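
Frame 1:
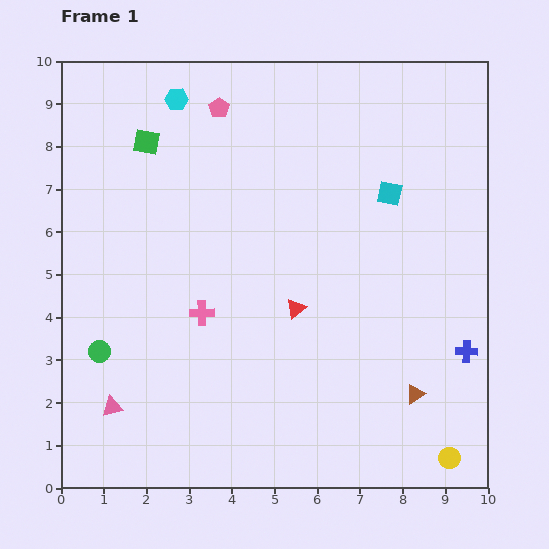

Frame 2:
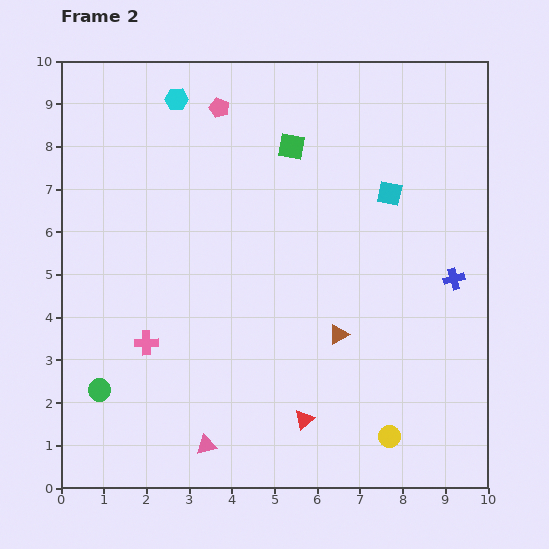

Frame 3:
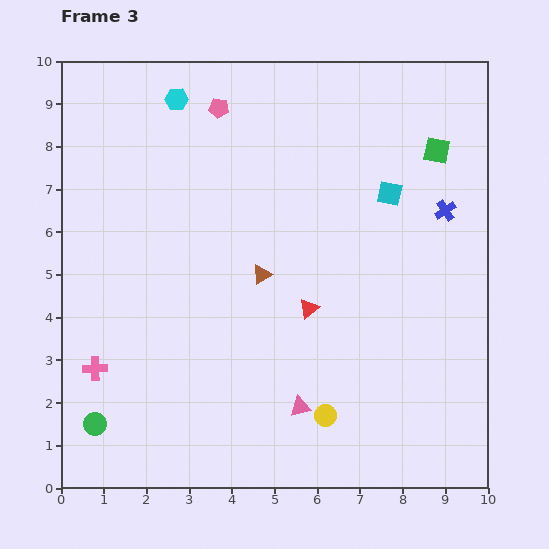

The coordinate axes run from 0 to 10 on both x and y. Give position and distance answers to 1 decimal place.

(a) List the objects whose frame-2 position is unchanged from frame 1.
the pink pentagon, the cyan hexagon, the cyan square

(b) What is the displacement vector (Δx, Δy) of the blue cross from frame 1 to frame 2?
(-0.3, 1.7)

The blue cross was at (9.5, 3.2) in frame 1 and (9.2, 4.9) in frame 2.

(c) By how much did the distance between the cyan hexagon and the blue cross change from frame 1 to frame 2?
-1.3

Distance in frame 1: 9.0. Distance in frame 2: 7.7.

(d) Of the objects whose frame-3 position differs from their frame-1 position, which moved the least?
the red triangle

(moved 0.3)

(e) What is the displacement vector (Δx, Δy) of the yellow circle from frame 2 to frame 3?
(-1.5, 0.5)

The yellow circle was at (7.7, 1.2) in frame 2 and (6.2, 1.7) in frame 3.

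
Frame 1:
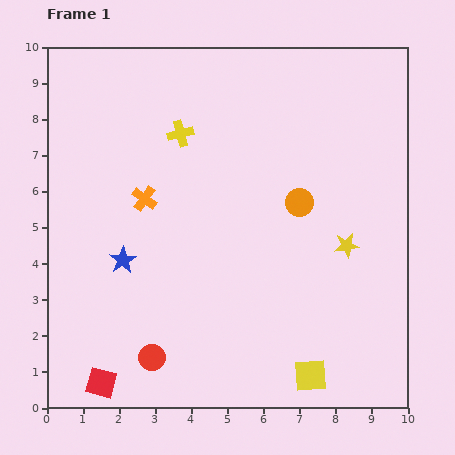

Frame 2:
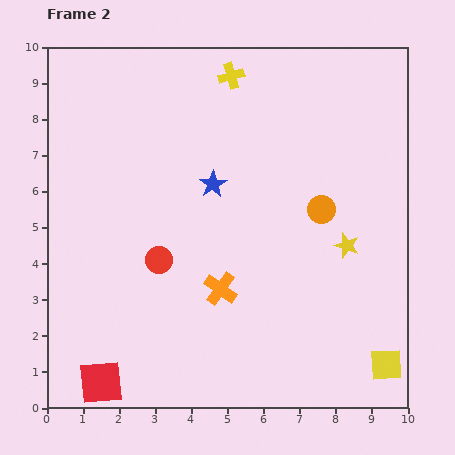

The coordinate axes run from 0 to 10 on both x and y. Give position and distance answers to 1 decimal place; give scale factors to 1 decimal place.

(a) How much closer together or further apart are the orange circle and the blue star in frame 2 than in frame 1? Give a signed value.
-2.1

Distance in frame 1: 5.2. Distance in frame 2: 3.1.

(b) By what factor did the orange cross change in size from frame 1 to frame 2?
1.3×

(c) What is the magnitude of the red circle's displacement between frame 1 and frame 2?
2.7

The red circle moved from (2.9, 1.4) to (3.1, 4.1), a distance of √(0.2² + 2.7²) ≈ 2.7.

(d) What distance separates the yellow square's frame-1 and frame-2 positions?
2.1

The yellow square moved from (7.3, 0.9) to (9.4, 1.2), a distance of √(2.1² + 0.3²) ≈ 2.1.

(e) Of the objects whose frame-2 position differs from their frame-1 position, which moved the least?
the orange circle

(moved 0.6)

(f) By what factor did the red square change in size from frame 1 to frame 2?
1.5×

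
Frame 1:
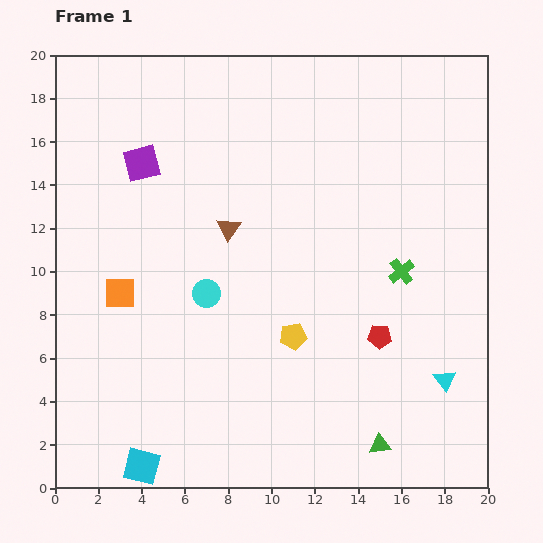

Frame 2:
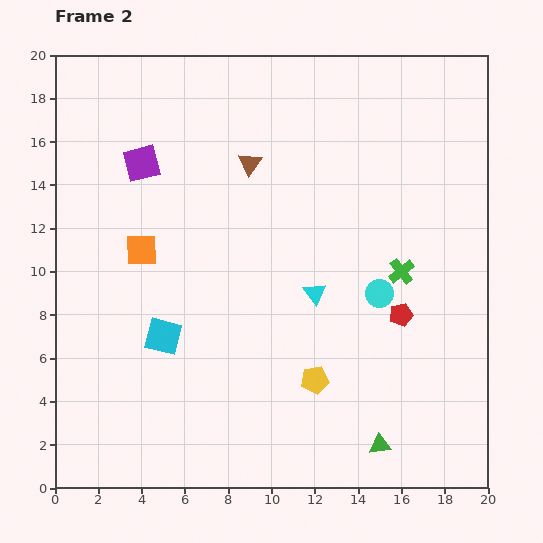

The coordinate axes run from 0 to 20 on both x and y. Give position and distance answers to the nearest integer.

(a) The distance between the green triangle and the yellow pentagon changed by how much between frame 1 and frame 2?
-2

Distance in frame 1: 6. Distance in frame 2: 4.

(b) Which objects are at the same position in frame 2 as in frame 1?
the purple square, the green cross, the green triangle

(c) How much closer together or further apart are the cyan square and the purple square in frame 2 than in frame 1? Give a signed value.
-6

Distance in frame 1: 14. Distance in frame 2: 8.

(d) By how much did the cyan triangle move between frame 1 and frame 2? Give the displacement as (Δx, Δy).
(-6, 4)

The cyan triangle was at (18, 5) in frame 1 and (12, 9) in frame 2.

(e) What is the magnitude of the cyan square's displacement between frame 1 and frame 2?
6

The cyan square moved from (4, 1) to (5, 7), a distance of √(1² + 6²) ≈ 6.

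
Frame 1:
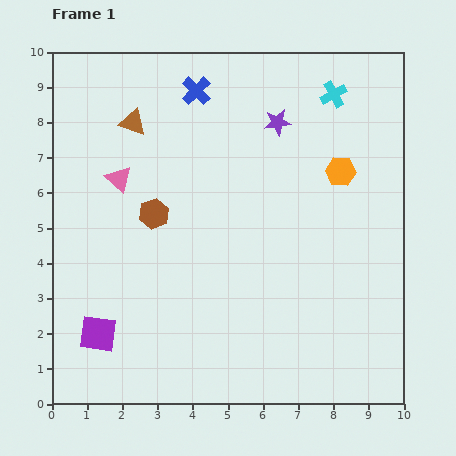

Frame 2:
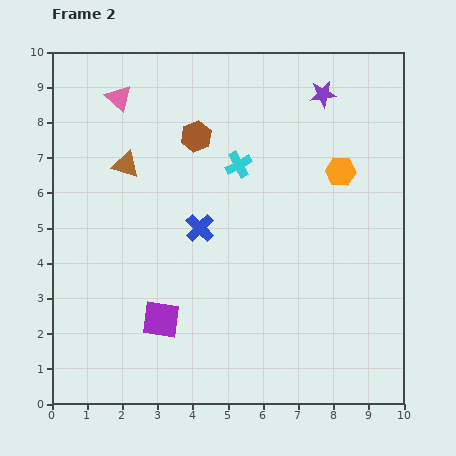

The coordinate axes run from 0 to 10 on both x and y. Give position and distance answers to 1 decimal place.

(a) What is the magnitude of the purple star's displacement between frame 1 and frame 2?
1.5

The purple star moved from (6.4, 8.0) to (7.7, 8.8), a distance of √(1.3² + 0.8²) ≈ 1.5.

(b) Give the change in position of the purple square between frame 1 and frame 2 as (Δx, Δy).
(1.8, 0.4)

The purple square was at (1.3, 2.0) in frame 1 and (3.1, 2.4) in frame 2.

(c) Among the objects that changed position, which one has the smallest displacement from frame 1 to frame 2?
the brown triangle

(moved 1.2)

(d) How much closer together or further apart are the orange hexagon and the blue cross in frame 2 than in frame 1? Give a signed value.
-0.4

Distance in frame 1: 4.7. Distance in frame 2: 4.3.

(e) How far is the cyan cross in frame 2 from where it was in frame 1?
3.4

The cyan cross moved from (8.0, 8.8) to (5.3, 6.8), a distance of √(2.7² + 2.0²) ≈ 3.4.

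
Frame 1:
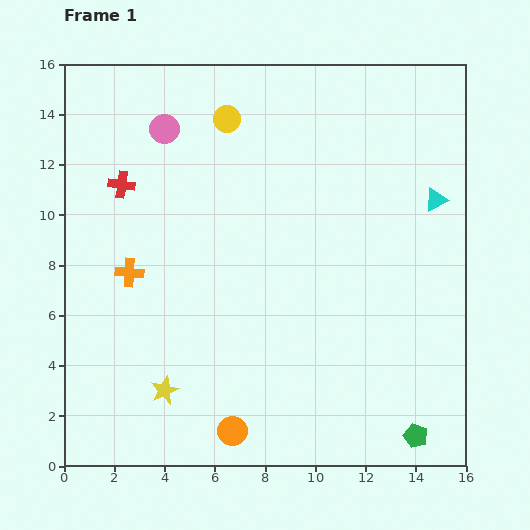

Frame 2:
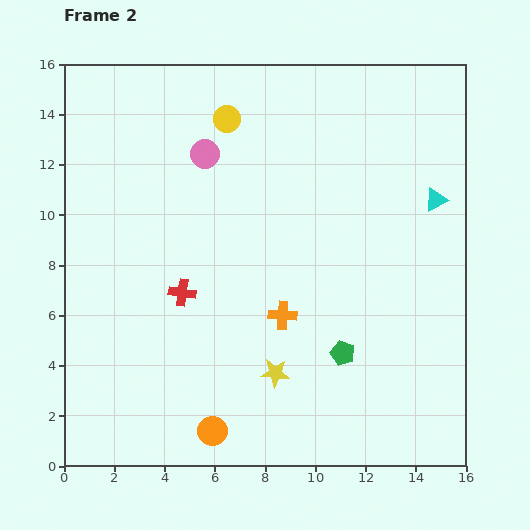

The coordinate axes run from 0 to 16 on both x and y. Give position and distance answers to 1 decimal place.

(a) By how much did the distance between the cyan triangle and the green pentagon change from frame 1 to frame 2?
-2.3

Distance in frame 1: 9.4. Distance in frame 2: 7.1.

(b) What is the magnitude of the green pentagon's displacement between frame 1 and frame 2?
4.4

The green pentagon moved from (14.0, 1.2) to (11.1, 4.5), a distance of √(2.9² + 3.3²) ≈ 4.4.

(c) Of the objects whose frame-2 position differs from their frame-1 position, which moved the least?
the orange circle

(moved 0.8)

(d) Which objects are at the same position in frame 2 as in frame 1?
the yellow circle, the cyan triangle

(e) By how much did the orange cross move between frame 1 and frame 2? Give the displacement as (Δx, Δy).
(6.1, -1.7)

The orange cross was at (2.6, 7.7) in frame 1 and (8.7, 6.0) in frame 2.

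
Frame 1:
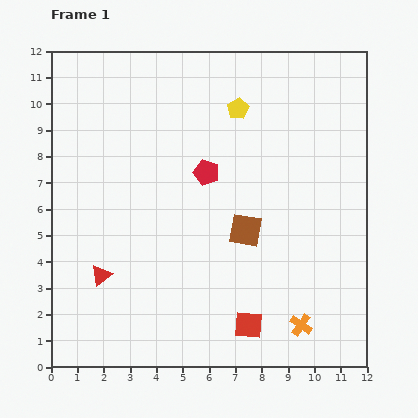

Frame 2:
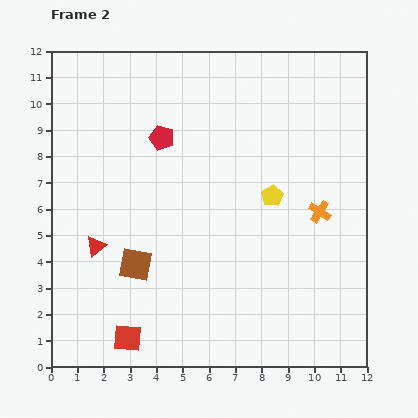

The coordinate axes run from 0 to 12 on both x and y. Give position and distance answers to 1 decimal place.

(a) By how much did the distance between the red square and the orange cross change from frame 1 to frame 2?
+6.7

Distance in frame 1: 2.0. Distance in frame 2: 8.7.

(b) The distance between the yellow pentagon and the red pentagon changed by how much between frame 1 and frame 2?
+2.0

Distance in frame 1: 2.7. Distance in frame 2: 4.7.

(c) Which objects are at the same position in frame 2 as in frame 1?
none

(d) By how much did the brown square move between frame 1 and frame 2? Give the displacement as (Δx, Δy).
(-4.2, -1.3)

The brown square was at (7.4, 5.2) in frame 1 and (3.2, 3.9) in frame 2.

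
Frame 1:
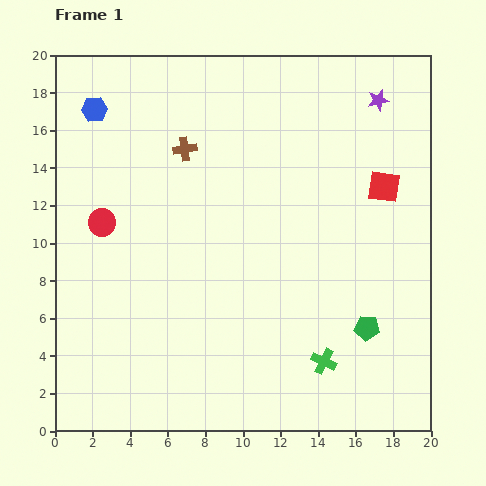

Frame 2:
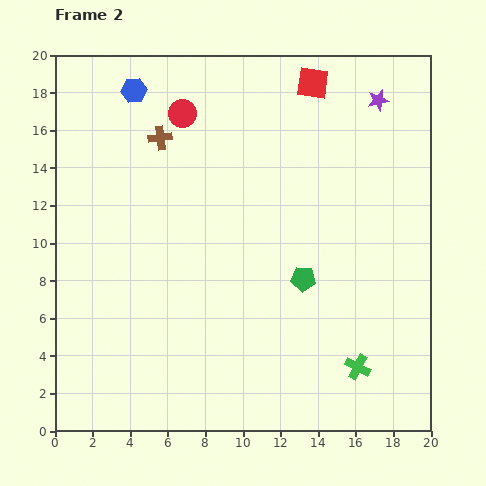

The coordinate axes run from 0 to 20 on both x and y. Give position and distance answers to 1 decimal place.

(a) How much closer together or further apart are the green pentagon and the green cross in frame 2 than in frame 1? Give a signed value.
+2.6

Distance in frame 1: 2.9. Distance in frame 2: 5.5.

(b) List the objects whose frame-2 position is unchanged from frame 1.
the purple star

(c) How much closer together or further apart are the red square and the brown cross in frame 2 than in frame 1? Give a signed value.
-2.2

Distance in frame 1: 10.8. Distance in frame 2: 8.6.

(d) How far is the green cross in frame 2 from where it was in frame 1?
1.8

The green cross moved from (14.3, 3.7) to (16.1, 3.4), a distance of √(1.8² + 0.3²) ≈ 1.8.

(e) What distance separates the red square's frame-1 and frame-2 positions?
6.7

The red square moved from (17.5, 13.0) to (13.7, 18.5), a distance of √(3.8² + 5.5²) ≈ 6.7.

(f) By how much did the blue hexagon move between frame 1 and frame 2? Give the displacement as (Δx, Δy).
(2.1, 1.0)

The blue hexagon was at (2.1, 17.1) in frame 1 and (4.2, 18.1) in frame 2.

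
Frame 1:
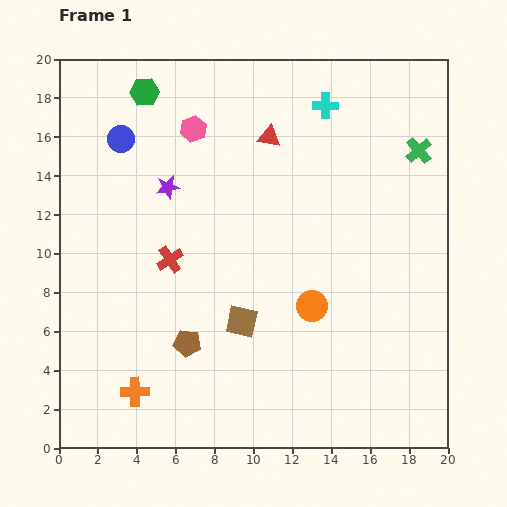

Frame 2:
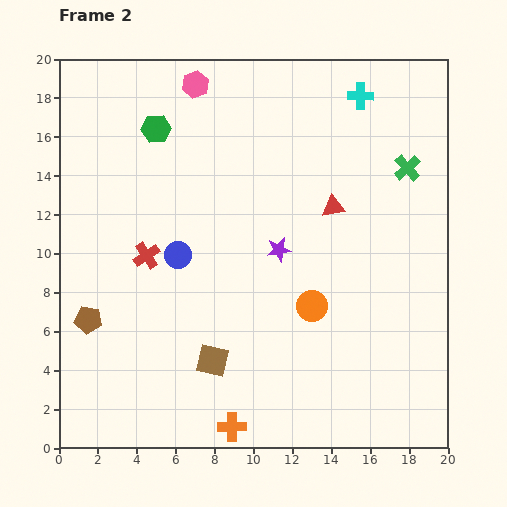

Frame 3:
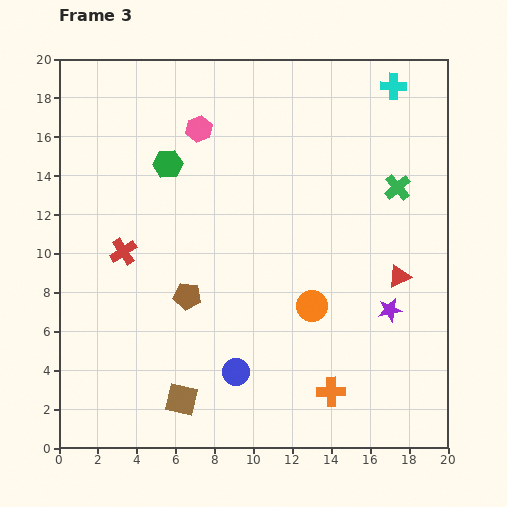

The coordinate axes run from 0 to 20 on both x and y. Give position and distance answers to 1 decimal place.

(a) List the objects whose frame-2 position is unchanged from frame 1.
the orange circle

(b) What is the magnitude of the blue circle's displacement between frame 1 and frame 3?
13.4

The blue circle moved from (3.2, 15.9) to (9.1, 3.9), a distance of √(5.9² + 12.0²) ≈ 13.4.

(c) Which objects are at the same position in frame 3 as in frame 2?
the orange circle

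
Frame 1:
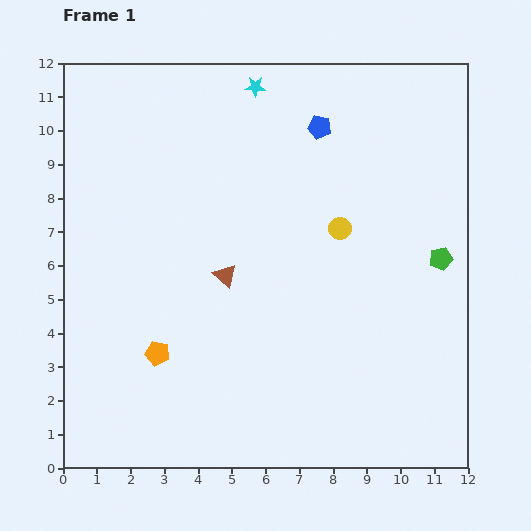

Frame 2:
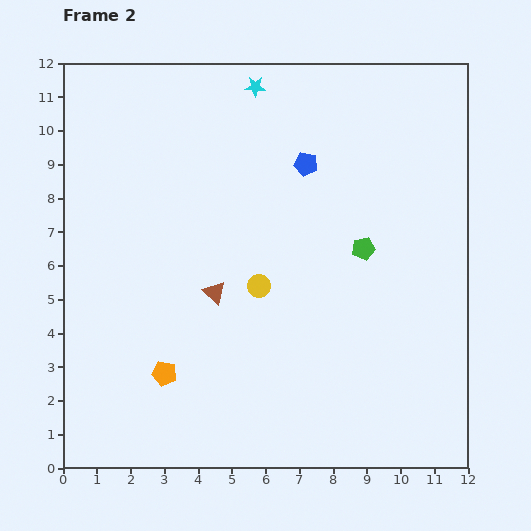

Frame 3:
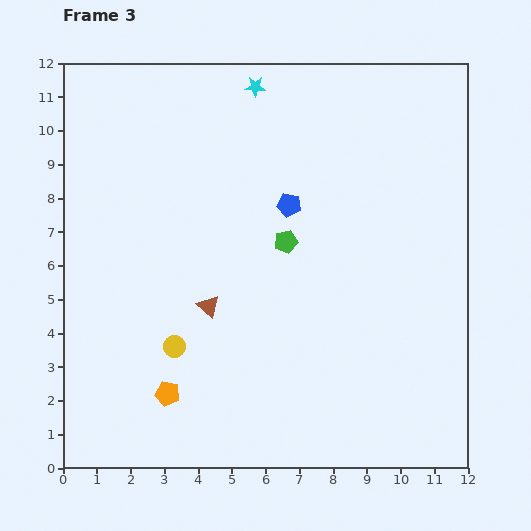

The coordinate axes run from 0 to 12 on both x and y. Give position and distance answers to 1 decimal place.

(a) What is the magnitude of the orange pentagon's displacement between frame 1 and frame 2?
0.6

The orange pentagon moved from (2.8, 3.4) to (3.0, 2.8), a distance of √(0.2² + 0.6²) ≈ 0.6.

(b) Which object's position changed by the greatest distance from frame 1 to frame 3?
the yellow circle

(moved 6.0; next 4.6)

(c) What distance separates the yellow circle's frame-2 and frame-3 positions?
3.1

The yellow circle moved from (5.8, 5.4) to (3.3, 3.6), a distance of √(2.5² + 1.8²) ≈ 3.1.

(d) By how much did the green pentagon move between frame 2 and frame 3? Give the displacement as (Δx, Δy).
(-2.3, 0.2)

The green pentagon was at (8.9, 6.5) in frame 2 and (6.6, 6.7) in frame 3.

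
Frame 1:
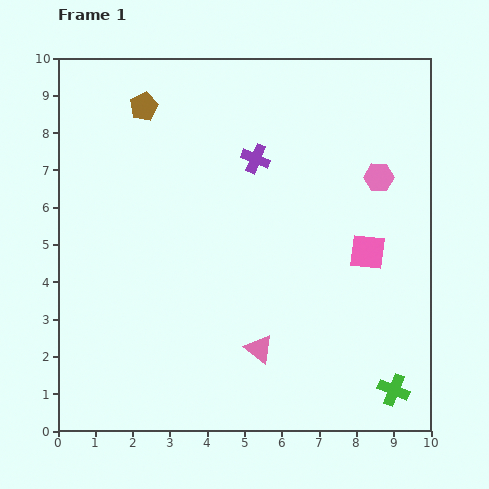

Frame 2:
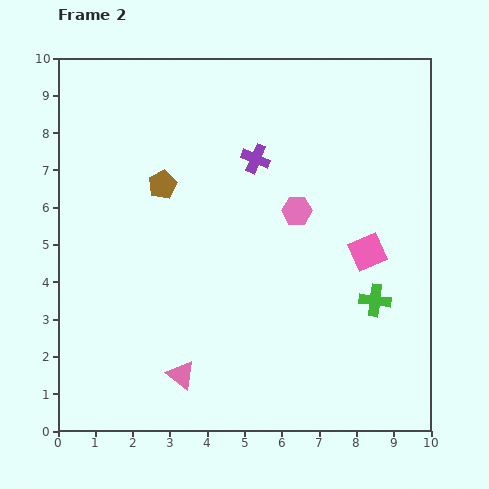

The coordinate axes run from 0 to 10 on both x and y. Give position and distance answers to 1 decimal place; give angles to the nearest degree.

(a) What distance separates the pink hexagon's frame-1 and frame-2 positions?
2.4

The pink hexagon moved from (8.6, 6.8) to (6.4, 5.9), a distance of √(2.2² + 0.9²) ≈ 2.4.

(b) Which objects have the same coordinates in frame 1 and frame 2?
the pink square, the purple cross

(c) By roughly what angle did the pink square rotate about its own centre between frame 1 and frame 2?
30° counter-clockwise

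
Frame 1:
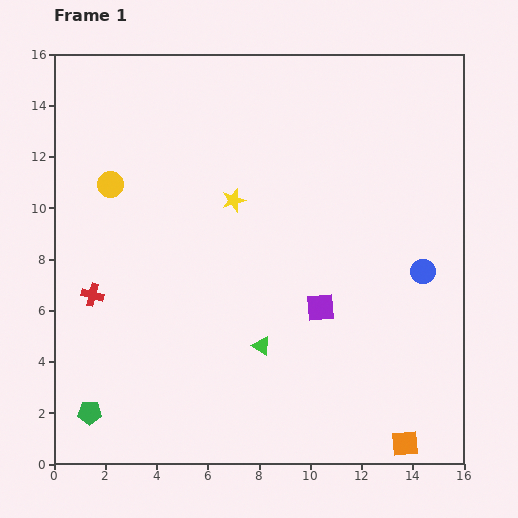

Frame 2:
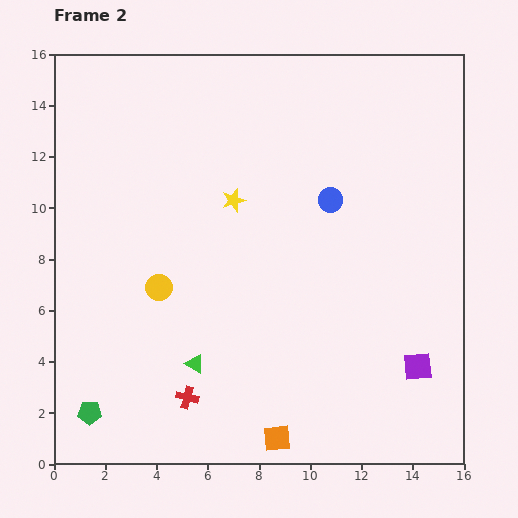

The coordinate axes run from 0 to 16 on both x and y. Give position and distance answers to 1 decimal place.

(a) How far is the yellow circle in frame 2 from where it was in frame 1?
4.4

The yellow circle moved from (2.2, 10.9) to (4.1, 6.9), a distance of √(1.9² + 4.0²) ≈ 4.4.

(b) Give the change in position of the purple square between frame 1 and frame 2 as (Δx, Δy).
(3.8, -2.3)

The purple square was at (10.4, 6.1) in frame 1 and (14.2, 3.8) in frame 2.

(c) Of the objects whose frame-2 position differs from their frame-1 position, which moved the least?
the green triangle

(moved 2.7)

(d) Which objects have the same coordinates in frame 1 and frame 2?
the yellow star, the green pentagon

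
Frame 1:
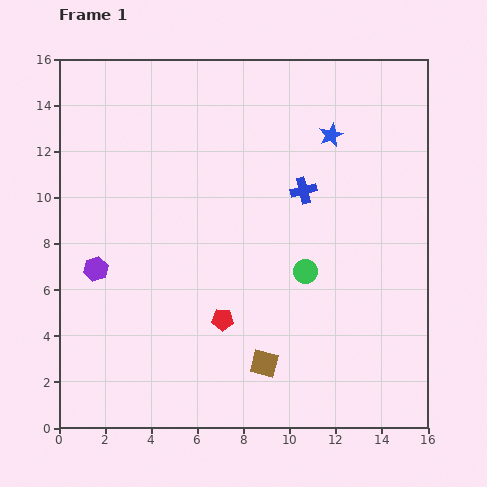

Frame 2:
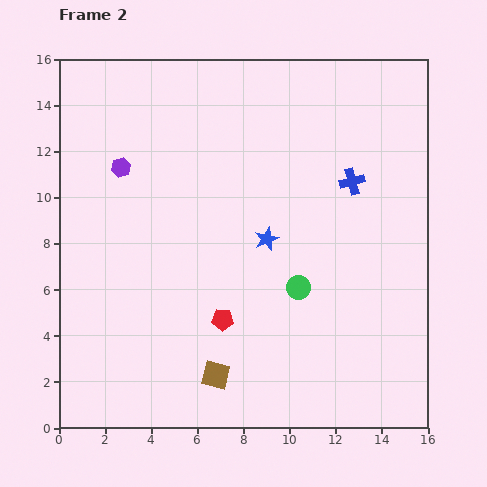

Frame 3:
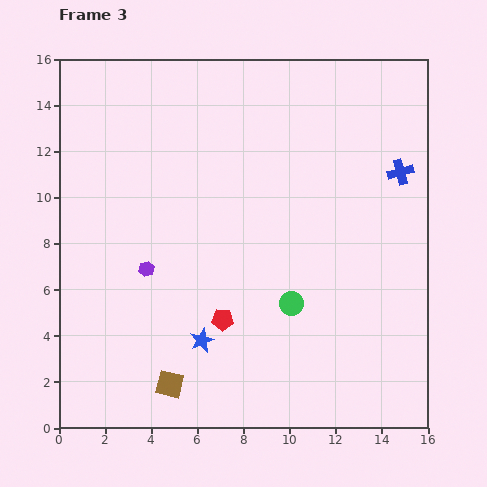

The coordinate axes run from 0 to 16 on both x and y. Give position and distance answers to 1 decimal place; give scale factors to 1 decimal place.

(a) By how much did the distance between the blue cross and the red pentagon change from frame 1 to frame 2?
+1.6

Distance in frame 1: 6.6. Distance in frame 2: 8.2.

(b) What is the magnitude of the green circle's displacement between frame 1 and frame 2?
0.8

The green circle moved from (10.7, 6.8) to (10.4, 6.1), a distance of √(0.3² + 0.7²) ≈ 0.8.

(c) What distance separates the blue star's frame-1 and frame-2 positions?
5.3

The blue star moved from (11.8, 12.7) to (9.0, 8.2), a distance of √(2.8² + 4.5²) ≈ 5.3.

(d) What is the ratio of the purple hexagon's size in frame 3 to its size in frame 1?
0.6×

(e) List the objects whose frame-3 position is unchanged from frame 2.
the red pentagon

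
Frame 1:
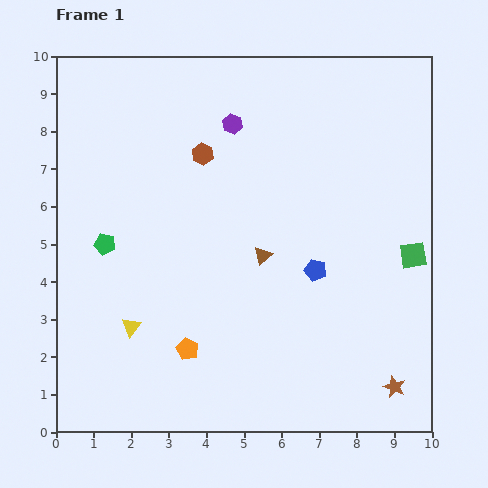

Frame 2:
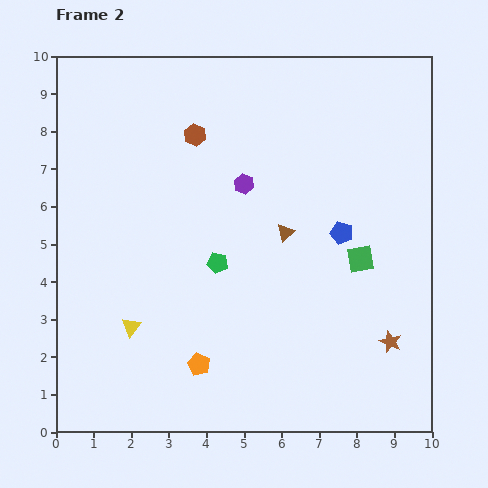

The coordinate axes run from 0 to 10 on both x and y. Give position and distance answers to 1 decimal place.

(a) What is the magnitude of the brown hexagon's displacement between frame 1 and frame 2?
0.5

The brown hexagon moved from (3.9, 7.4) to (3.7, 7.9), a distance of √(0.2² + 0.5²) ≈ 0.5.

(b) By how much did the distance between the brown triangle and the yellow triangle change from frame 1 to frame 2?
+0.8

Distance in frame 1: 4.0. Distance in frame 2: 4.8.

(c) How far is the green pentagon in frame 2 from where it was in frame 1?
3.0

The green pentagon moved from (1.3, 5.0) to (4.3, 4.5), a distance of √(3.0² + 0.5²) ≈ 3.0.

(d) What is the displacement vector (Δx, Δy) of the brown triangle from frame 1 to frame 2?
(0.6, 0.6)

The brown triangle was at (5.5, 4.7) in frame 1 and (6.1, 5.3) in frame 2.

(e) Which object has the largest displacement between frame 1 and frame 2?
the green pentagon

(moved 3.0; next 1.6)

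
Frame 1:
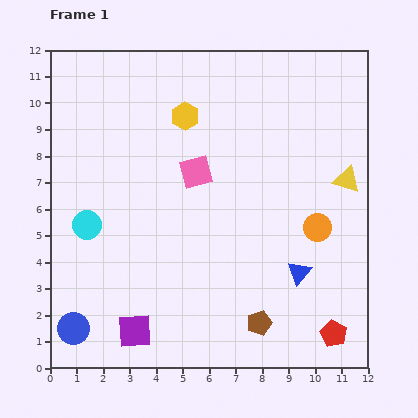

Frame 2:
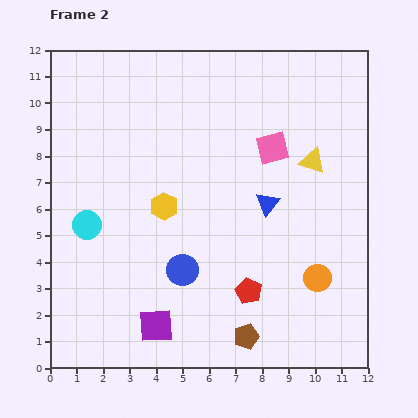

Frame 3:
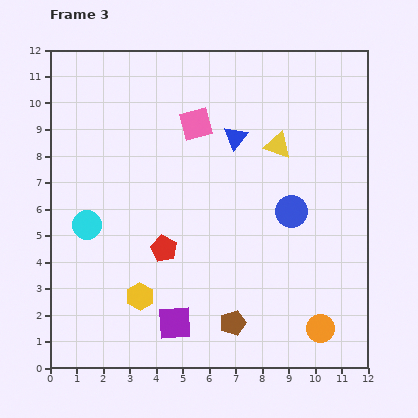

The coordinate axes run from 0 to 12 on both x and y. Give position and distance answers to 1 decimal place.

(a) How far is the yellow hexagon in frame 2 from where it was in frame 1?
3.5

The yellow hexagon moved from (5.1, 9.5) to (4.3, 6.1), a distance of √(0.8² + 3.4²) ≈ 3.5.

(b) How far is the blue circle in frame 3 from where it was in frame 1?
9.3

The blue circle moved from (0.9, 1.5) to (9.1, 5.9), a distance of √(8.2² + 4.4²) ≈ 9.3.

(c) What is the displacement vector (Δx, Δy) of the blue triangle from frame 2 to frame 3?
(-1.2, 2.5)

The blue triangle was at (8.2, 6.2) in frame 2 and (7.0, 8.7) in frame 3.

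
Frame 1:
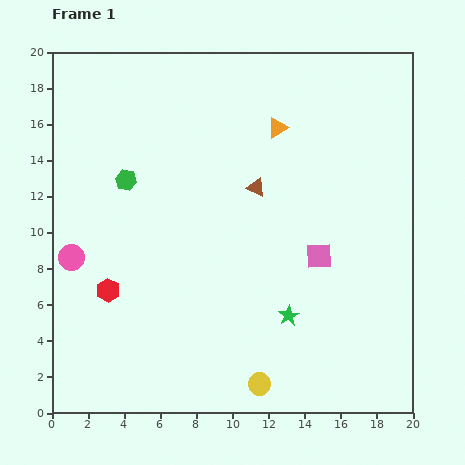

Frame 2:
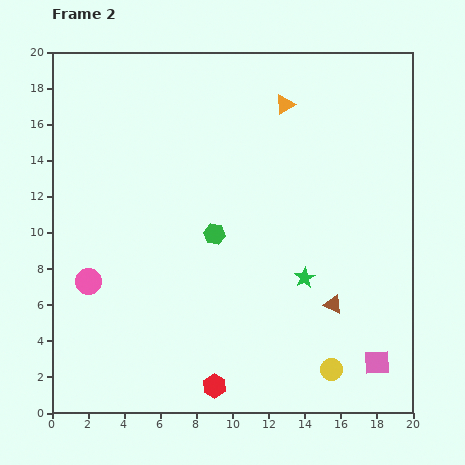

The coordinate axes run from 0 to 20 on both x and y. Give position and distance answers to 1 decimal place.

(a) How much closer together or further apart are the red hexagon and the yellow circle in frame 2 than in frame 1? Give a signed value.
-3.3

Distance in frame 1: 9.9. Distance in frame 2: 6.6.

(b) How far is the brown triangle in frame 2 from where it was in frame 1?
7.8

The brown triangle moved from (11.3, 12.5) to (15.6, 6.0), a distance of √(4.3² + 6.5²) ≈ 7.8.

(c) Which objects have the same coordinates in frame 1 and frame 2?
none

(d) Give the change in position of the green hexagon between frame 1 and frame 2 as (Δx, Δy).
(4.9, -3.0)

The green hexagon was at (4.1, 12.9) in frame 1 and (9.0, 9.9) in frame 2.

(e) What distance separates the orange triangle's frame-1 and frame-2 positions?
1.4

The orange triangle moved from (12.5, 15.8) to (12.9, 17.1), a distance of √(0.4² + 1.3²) ≈ 1.4.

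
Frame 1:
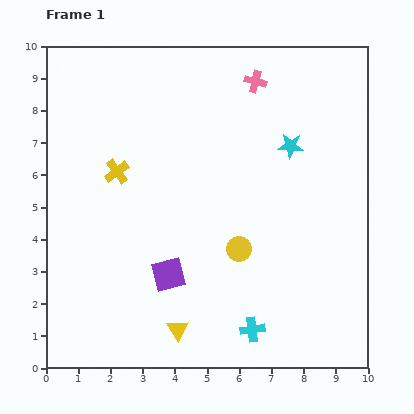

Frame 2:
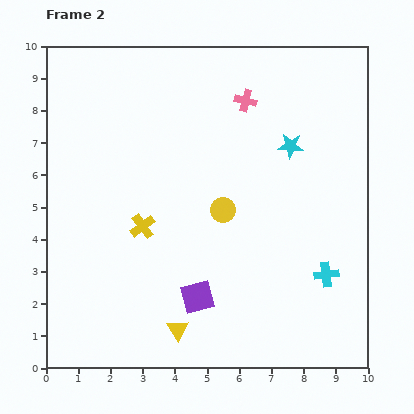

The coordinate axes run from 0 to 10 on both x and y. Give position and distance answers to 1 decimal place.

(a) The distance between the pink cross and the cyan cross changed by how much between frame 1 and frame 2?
-1.7

Distance in frame 1: 7.7. Distance in frame 2: 6.0.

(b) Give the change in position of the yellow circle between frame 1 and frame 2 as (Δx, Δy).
(-0.5, 1.2)

The yellow circle was at (6.0, 3.7) in frame 1 and (5.5, 4.9) in frame 2.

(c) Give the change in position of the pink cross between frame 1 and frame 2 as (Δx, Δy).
(-0.3, -0.6)

The pink cross was at (6.5, 8.9) in frame 1 and (6.2, 8.3) in frame 2.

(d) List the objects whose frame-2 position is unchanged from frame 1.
the cyan star, the yellow triangle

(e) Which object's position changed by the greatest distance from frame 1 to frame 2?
the cyan cross

(moved 2.9; next 1.9)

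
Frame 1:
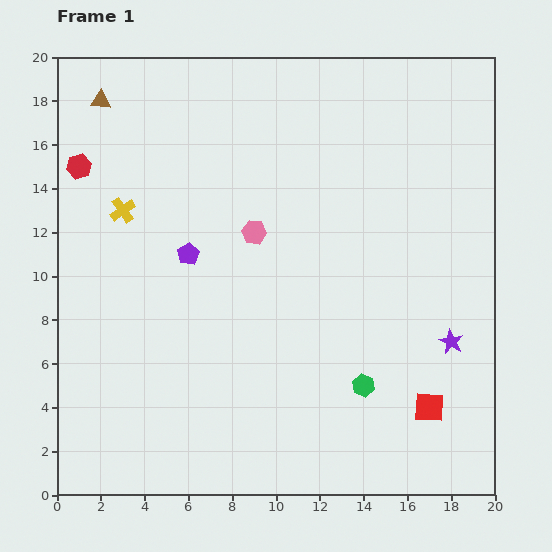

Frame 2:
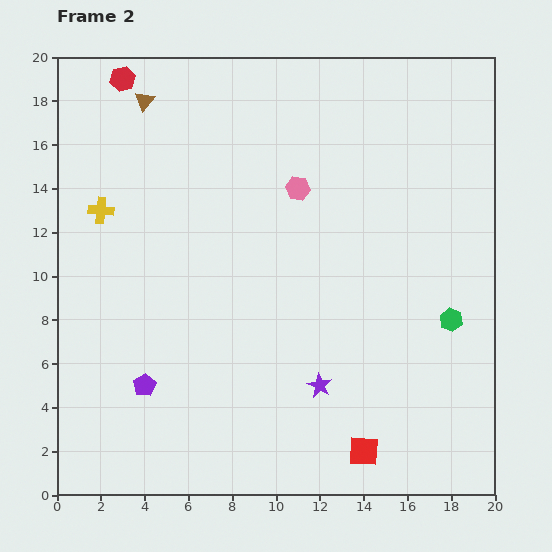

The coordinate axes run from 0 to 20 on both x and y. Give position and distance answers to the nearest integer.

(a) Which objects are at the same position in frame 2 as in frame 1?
none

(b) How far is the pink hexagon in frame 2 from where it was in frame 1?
3

The pink hexagon moved from (9, 12) to (11, 14), a distance of √(2² + 2²) ≈ 3.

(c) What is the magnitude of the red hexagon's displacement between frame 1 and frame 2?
4

The red hexagon moved from (1, 15) to (3, 19), a distance of √(2² + 4²) ≈ 4.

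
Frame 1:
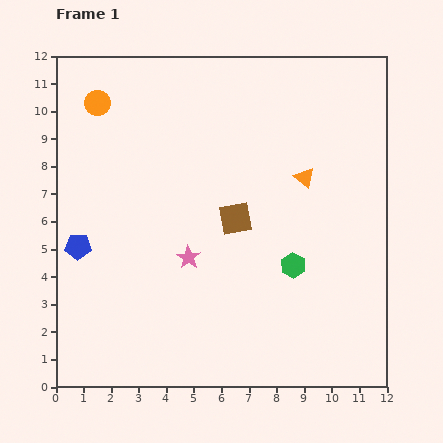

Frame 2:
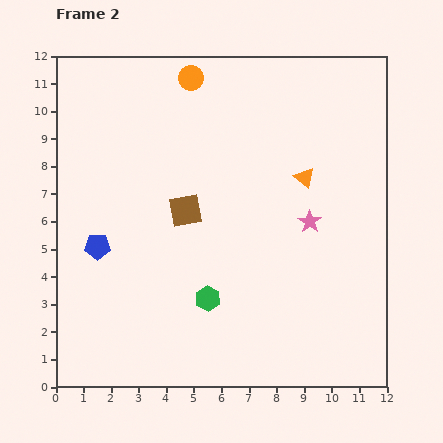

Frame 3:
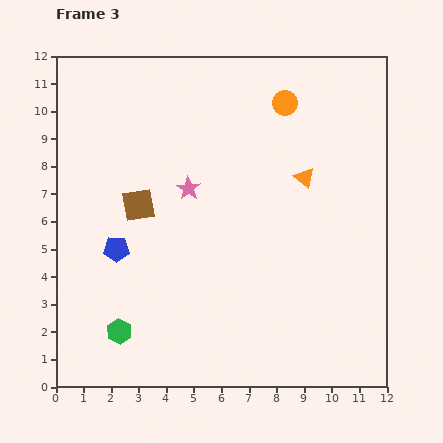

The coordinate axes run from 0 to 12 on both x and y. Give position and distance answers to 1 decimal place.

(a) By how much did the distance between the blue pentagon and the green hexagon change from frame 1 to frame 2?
-3.4

Distance in frame 1: 7.8. Distance in frame 2: 4.4.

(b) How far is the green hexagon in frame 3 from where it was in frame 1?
6.7

The green hexagon moved from (8.6, 4.4) to (2.3, 2.0), a distance of √(6.3² + 2.4²) ≈ 6.7.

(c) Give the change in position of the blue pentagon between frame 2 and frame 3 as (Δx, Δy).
(0.7, -0.1)

The blue pentagon was at (1.5, 5.1) in frame 2 and (2.2, 5.0) in frame 3.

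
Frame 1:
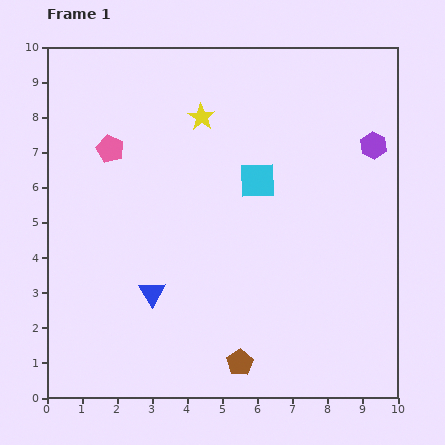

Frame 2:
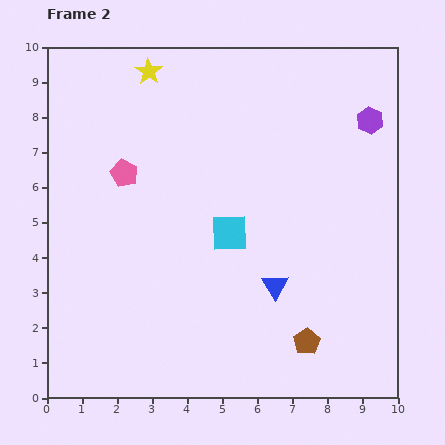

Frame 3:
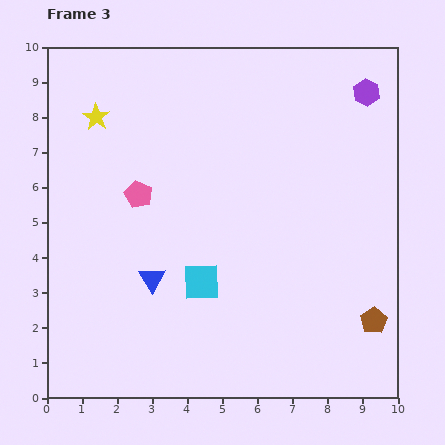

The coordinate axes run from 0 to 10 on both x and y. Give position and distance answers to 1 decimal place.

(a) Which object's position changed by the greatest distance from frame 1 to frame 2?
the blue triangle

(moved 3.5; next 2.0)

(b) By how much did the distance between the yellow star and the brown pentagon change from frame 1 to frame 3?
+2.7

Distance in frame 1: 7.1. Distance in frame 3: 9.8.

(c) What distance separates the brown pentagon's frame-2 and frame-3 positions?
2.0

The brown pentagon moved from (7.4, 1.6) to (9.3, 2.2), a distance of √(1.9² + 0.6²) ≈ 2.0.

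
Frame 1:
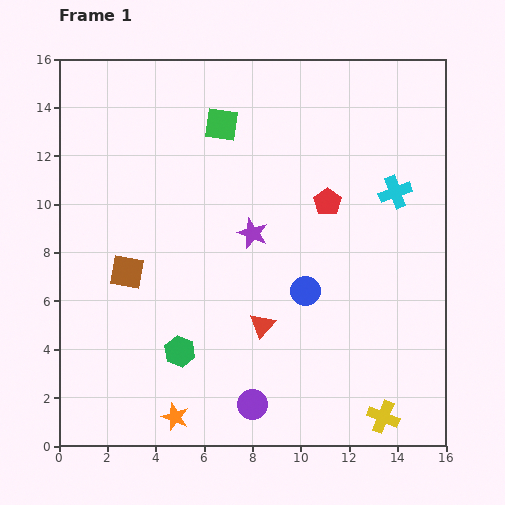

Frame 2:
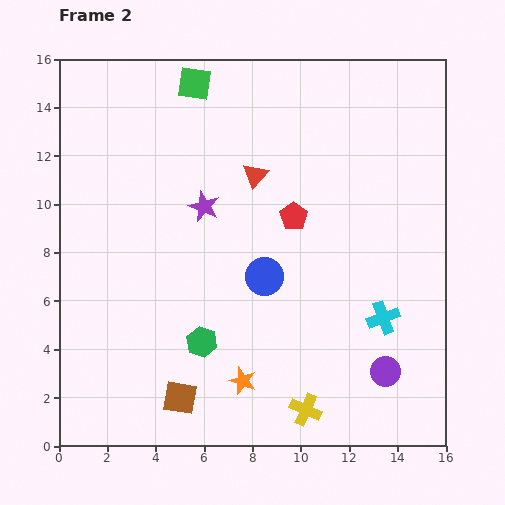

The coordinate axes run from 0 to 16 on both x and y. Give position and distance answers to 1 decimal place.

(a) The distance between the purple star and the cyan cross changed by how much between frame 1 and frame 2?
+2.6

Distance in frame 1: 6.1. Distance in frame 2: 8.7.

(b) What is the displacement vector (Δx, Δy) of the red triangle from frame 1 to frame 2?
(-0.3, 6.2)

The red triangle was at (8.4, 5.0) in frame 1 and (8.1, 11.2) in frame 2.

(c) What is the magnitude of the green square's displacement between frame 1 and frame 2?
2.0

The green square moved from (6.7, 13.3) to (5.6, 15.0), a distance of √(1.1² + 1.7²) ≈ 2.0.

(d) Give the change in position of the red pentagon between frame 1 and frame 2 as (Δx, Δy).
(-1.4, -0.6)

The red pentagon was at (11.1, 10.1) in frame 1 and (9.7, 9.5) in frame 2.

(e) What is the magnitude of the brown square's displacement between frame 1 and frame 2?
5.6

The brown square moved from (2.8, 7.2) to (5.0, 2.0), a distance of √(2.2² + 5.2²) ≈ 5.6.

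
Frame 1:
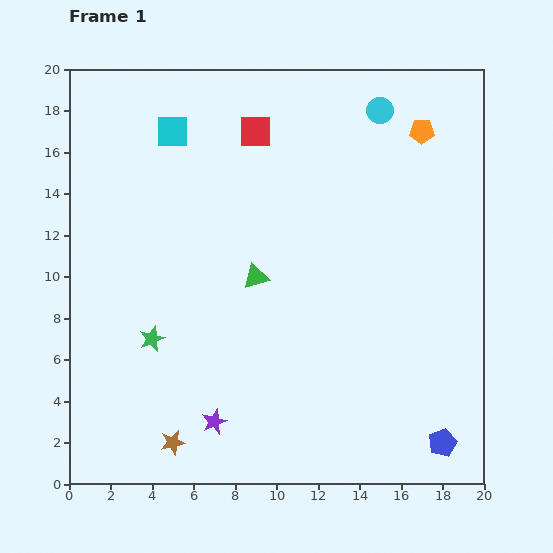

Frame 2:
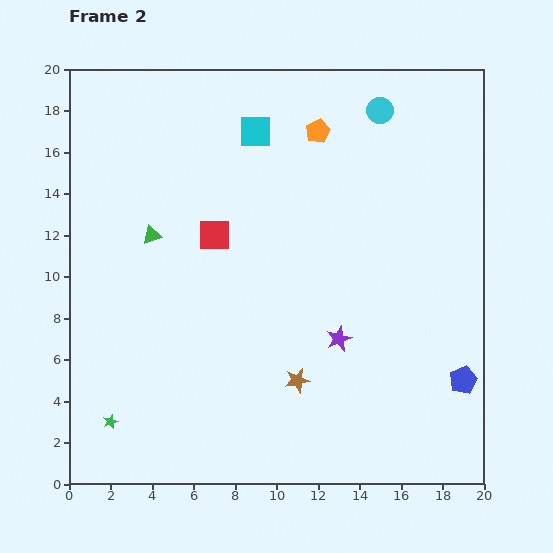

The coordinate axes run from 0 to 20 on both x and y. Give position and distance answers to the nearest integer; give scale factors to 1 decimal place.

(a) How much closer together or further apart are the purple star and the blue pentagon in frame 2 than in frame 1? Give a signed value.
-5

Distance in frame 1: 11. Distance in frame 2: 6.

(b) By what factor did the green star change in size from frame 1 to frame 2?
0.6×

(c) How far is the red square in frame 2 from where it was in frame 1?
5

The red square moved from (9, 17) to (7, 12), a distance of √(2² + 5²) ≈ 5.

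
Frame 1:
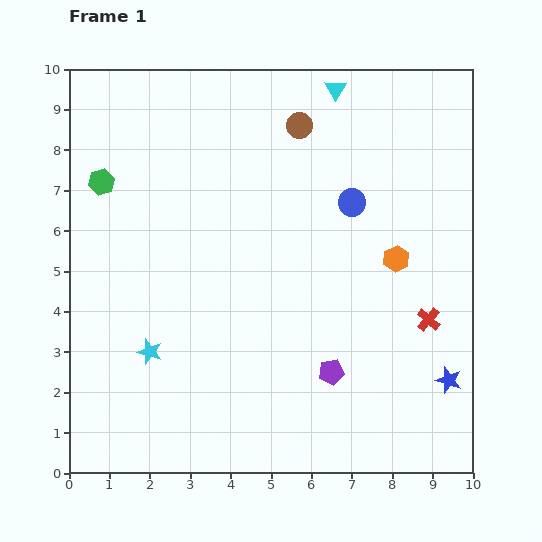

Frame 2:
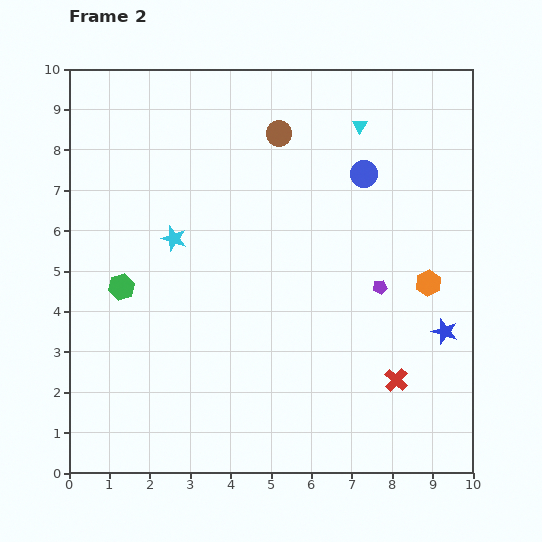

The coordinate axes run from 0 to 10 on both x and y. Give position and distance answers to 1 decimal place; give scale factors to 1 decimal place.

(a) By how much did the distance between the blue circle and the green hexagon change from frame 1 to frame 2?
+0.4

Distance in frame 1: 6.2. Distance in frame 2: 6.6.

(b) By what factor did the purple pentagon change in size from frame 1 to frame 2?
0.6×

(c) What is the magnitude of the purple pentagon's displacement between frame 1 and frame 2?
2.4

The purple pentagon moved from (6.5, 2.5) to (7.7, 4.6), a distance of √(1.2² + 2.1²) ≈ 2.4.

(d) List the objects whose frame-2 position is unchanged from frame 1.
none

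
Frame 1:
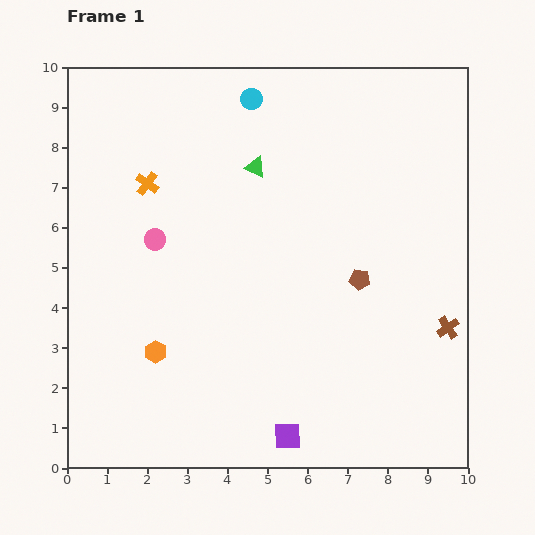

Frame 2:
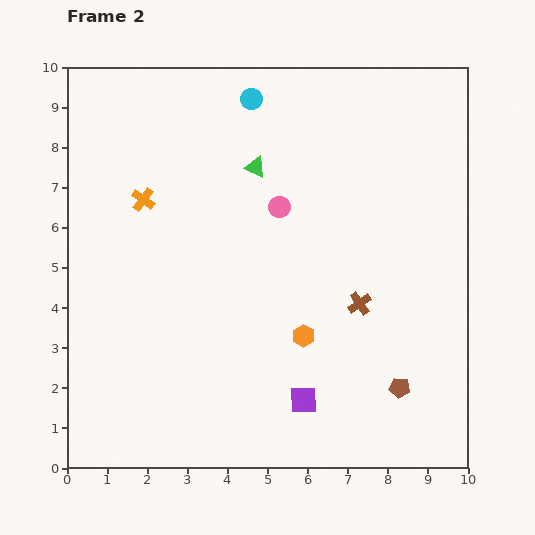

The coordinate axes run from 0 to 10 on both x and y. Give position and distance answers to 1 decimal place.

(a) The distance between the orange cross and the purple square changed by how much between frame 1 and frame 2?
-0.8

Distance in frame 1: 7.2. Distance in frame 2: 6.4.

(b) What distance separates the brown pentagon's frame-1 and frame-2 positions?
2.9

The brown pentagon moved from (7.3, 4.7) to (8.3, 2.0), a distance of √(1.0² + 2.7²) ≈ 2.9.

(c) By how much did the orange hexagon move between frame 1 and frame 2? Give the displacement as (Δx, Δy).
(3.7, 0.4)

The orange hexagon was at (2.2, 2.9) in frame 1 and (5.9, 3.3) in frame 2.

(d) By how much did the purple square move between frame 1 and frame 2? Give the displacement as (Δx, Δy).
(0.4, 0.9)

The purple square was at (5.5, 0.8) in frame 1 and (5.9, 1.7) in frame 2.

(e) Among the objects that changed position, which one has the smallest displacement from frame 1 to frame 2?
the orange cross

(moved 0.4)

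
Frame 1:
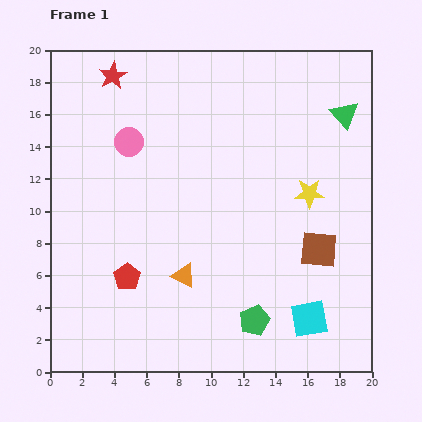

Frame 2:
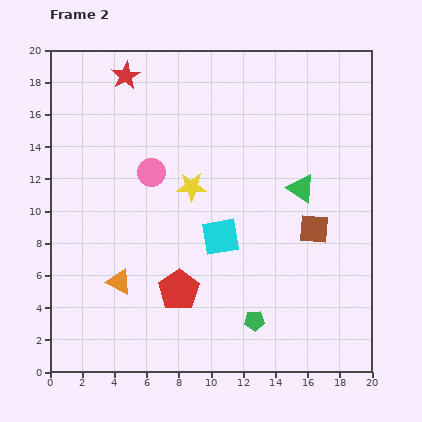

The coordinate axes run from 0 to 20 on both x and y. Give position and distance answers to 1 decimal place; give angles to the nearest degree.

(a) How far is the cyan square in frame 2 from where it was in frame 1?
7.5

The cyan square moved from (16.1, 3.3) to (10.6, 8.4), a distance of √(5.5² + 5.1²) ≈ 7.5.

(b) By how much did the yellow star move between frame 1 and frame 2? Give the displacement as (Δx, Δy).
(-7.3, 0.4)

The yellow star was at (16.1, 11.1) in frame 1 and (8.8, 11.5) in frame 2.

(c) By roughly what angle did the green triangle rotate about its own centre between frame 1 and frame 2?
15° counter-clockwise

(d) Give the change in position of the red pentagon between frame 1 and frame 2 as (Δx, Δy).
(3.2, -0.8)

The red pentagon was at (4.8, 5.9) in frame 1 and (8.0, 5.1) in frame 2.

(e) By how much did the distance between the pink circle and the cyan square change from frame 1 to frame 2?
-9.8

Distance in frame 1: 15.7. Distance in frame 2: 5.9.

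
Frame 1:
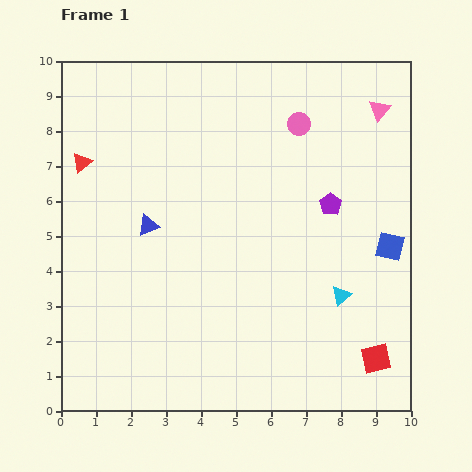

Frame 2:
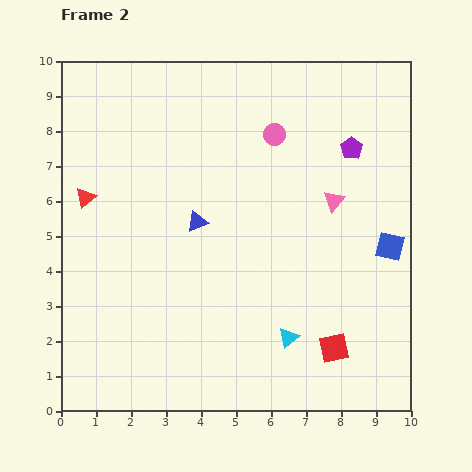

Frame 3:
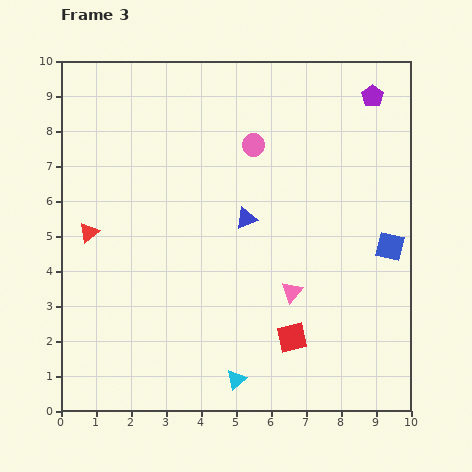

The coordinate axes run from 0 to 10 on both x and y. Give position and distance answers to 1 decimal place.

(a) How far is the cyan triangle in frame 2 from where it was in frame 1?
1.9

The cyan triangle moved from (8.0, 3.3) to (6.5, 2.1), a distance of √(1.5² + 1.2²) ≈ 1.9.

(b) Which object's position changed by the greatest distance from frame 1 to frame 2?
the pink triangle

(moved 2.9; next 1.9)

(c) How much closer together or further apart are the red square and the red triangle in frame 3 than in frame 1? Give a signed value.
-3.6

Distance in frame 1: 10.1. Distance in frame 3: 6.5.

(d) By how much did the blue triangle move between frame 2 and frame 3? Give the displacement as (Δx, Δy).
(1.4, 0.1)

The blue triangle was at (3.9, 5.4) in frame 2 and (5.3, 5.5) in frame 3.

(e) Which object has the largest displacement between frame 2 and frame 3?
the pink triangle

(moved 2.9; next 1.9)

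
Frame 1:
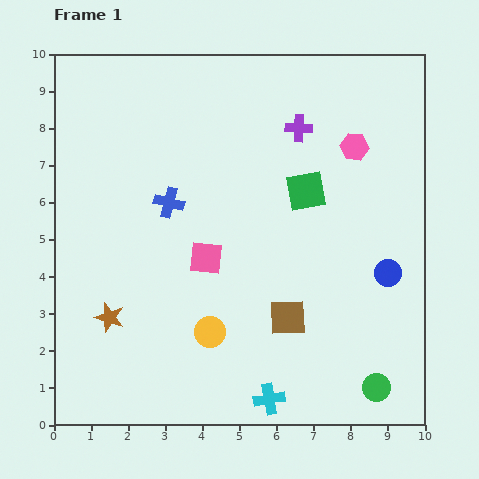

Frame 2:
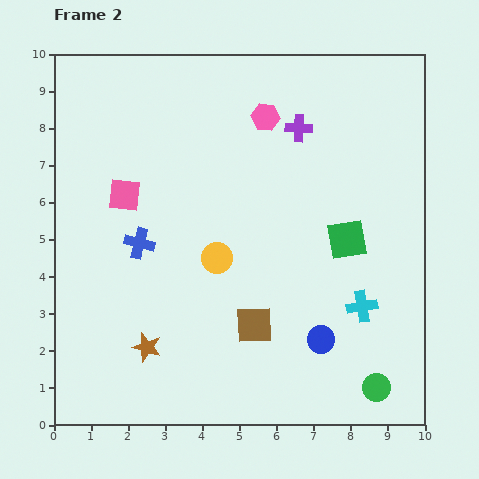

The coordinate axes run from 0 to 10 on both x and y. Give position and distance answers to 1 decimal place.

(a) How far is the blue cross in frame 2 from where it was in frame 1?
1.4

The blue cross moved from (3.1, 6.0) to (2.3, 4.9), a distance of √(0.8² + 1.1²) ≈ 1.4.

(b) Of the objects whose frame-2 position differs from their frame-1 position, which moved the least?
the brown square

(moved 0.9)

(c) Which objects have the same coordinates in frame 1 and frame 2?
the green circle, the purple cross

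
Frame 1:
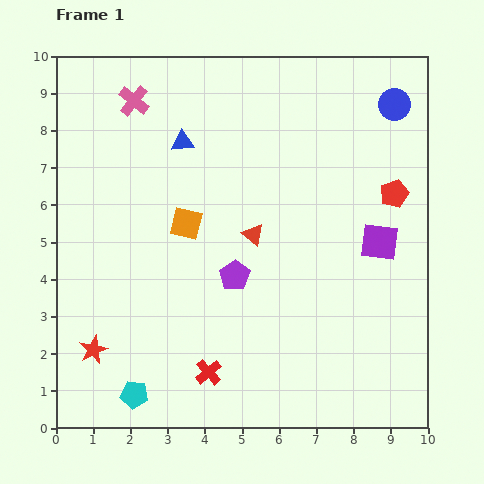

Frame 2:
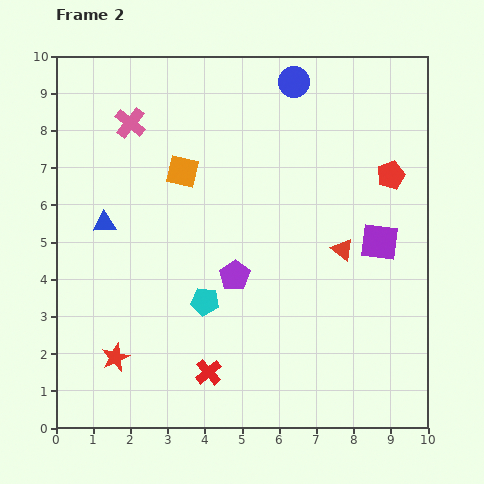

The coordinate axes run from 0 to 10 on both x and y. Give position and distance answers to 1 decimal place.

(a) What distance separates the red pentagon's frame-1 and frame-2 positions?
0.5

The red pentagon moved from (9.1, 6.3) to (9.0, 6.8), a distance of √(0.1² + 0.5²) ≈ 0.5.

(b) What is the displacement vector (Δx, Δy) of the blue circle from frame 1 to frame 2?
(-2.7, 0.6)

The blue circle was at (9.1, 8.7) in frame 1 and (6.4, 9.3) in frame 2.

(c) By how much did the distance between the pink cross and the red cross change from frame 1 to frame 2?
-0.6

Distance in frame 1: 7.6. Distance in frame 2: 7.0.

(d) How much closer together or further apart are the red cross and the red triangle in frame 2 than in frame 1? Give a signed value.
+1.0

Distance in frame 1: 3.9. Distance in frame 2: 4.9.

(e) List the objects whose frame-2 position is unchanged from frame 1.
the purple square, the purple pentagon, the red cross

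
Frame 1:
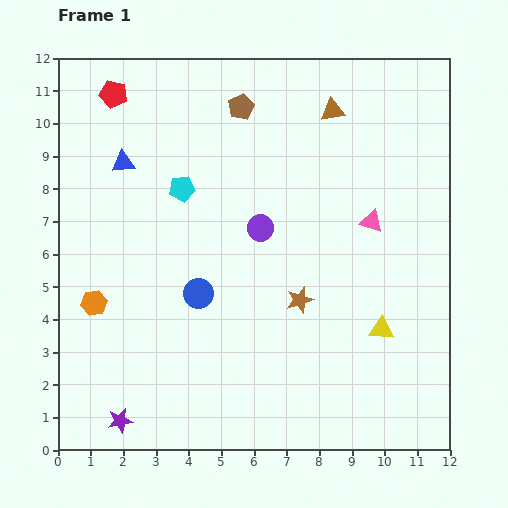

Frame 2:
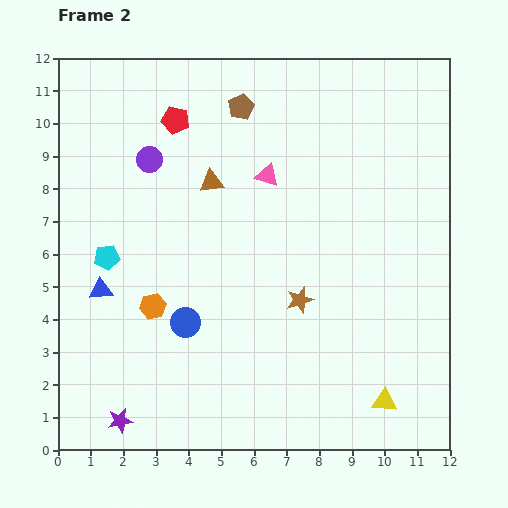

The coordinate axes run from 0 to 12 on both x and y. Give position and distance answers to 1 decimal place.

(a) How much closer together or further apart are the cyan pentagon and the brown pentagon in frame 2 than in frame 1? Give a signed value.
+3.1

Distance in frame 1: 3.1. Distance in frame 2: 6.2.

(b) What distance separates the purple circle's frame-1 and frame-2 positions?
4.0

The purple circle moved from (6.2, 6.8) to (2.8, 8.9), a distance of √(3.4² + 2.1²) ≈ 4.0.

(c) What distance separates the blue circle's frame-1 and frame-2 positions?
1.0

The blue circle moved from (4.3, 4.8) to (3.9, 3.9), a distance of √(0.4² + 0.9²) ≈ 1.0.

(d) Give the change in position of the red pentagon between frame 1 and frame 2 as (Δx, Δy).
(1.9, -0.8)

The red pentagon was at (1.7, 10.9) in frame 1 and (3.6, 10.1) in frame 2.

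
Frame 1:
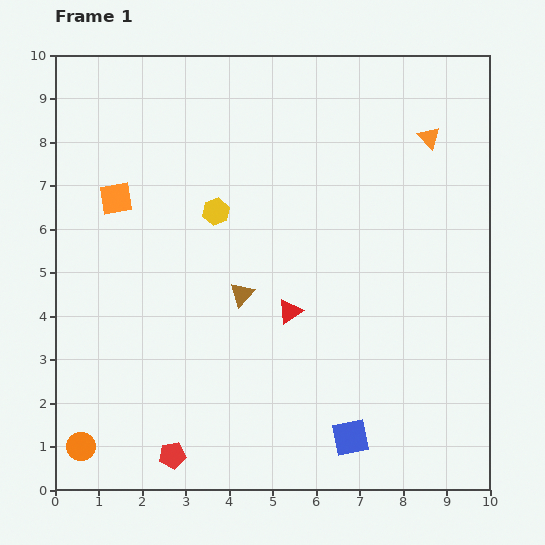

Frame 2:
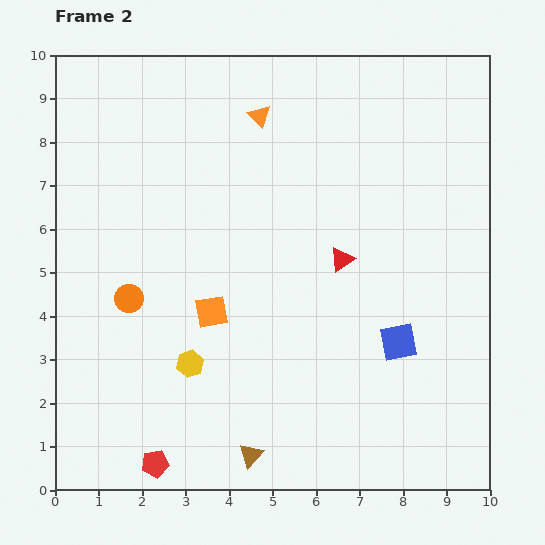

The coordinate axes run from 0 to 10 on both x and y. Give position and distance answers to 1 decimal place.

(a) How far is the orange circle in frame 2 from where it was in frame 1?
3.6

The orange circle moved from (0.6, 1.0) to (1.7, 4.4), a distance of √(1.1² + 3.4²) ≈ 3.6.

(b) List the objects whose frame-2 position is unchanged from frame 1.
none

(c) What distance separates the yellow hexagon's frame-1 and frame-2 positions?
3.6

The yellow hexagon moved from (3.7, 6.4) to (3.1, 2.9), a distance of √(0.6² + 3.5²) ≈ 3.6.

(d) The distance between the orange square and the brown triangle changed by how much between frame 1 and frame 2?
-0.2

Distance in frame 1: 3.6. Distance in frame 2: 3.4.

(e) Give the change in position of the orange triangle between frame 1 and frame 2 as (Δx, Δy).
(-3.9, 0.5)

The orange triangle was at (8.6, 8.1) in frame 1 and (4.7, 8.6) in frame 2.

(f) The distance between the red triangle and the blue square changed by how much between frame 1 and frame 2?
-0.9

Distance in frame 1: 3.2. Distance in frame 2: 2.3.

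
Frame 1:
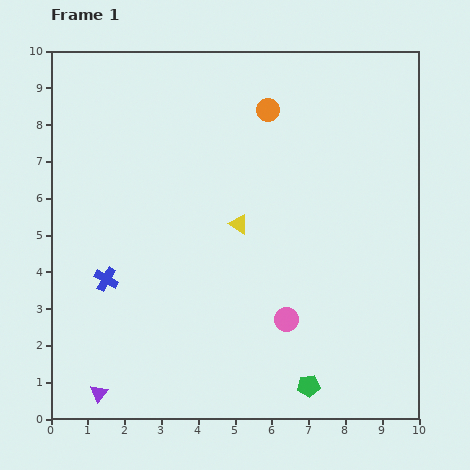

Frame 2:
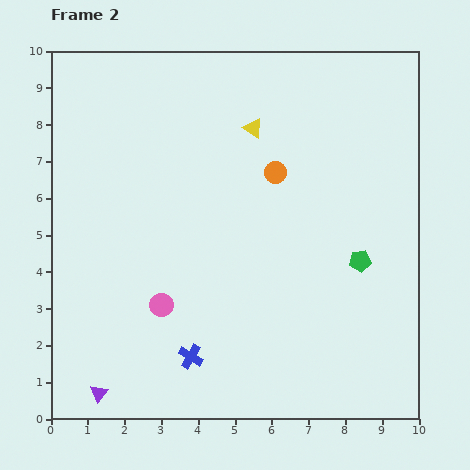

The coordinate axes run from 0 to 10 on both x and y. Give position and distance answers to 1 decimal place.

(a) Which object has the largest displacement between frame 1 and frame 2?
the green pentagon

(moved 3.7; next 3.4)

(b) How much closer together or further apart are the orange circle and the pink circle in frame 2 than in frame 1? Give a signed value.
-0.9

Distance in frame 1: 5.7. Distance in frame 2: 4.8.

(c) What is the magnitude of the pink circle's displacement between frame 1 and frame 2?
3.4

The pink circle moved from (6.4, 2.7) to (3.0, 3.1), a distance of √(3.4² + 0.4²) ≈ 3.4.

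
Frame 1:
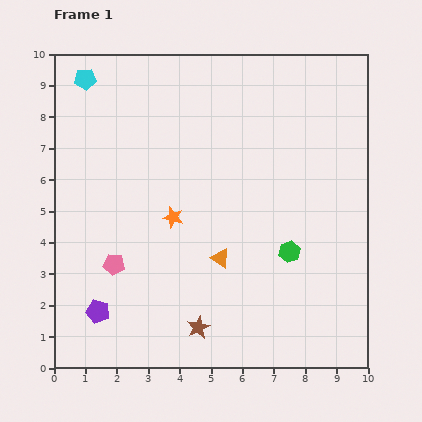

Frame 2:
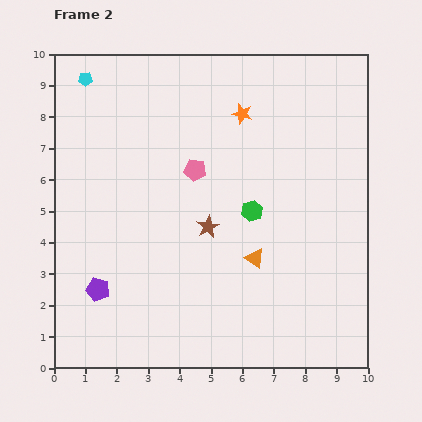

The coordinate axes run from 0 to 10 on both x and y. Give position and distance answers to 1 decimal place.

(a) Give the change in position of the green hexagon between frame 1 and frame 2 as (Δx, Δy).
(-1.2, 1.3)

The green hexagon was at (7.5, 3.7) in frame 1 and (6.3, 5.0) in frame 2.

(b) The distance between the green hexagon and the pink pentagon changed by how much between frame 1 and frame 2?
-3.4

Distance in frame 1: 5.6. Distance in frame 2: 2.2.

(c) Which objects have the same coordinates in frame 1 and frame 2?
the cyan pentagon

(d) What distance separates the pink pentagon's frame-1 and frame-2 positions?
4.0

The pink pentagon moved from (1.9, 3.3) to (4.5, 6.3), a distance of √(2.6² + 3.0²) ≈ 4.0.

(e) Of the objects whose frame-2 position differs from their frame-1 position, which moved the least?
the purple pentagon

(moved 0.7)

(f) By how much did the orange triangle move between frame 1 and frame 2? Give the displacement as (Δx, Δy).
(1.1, 0.0)

The orange triangle was at (5.3, 3.5) in frame 1 and (6.4, 3.5) in frame 2.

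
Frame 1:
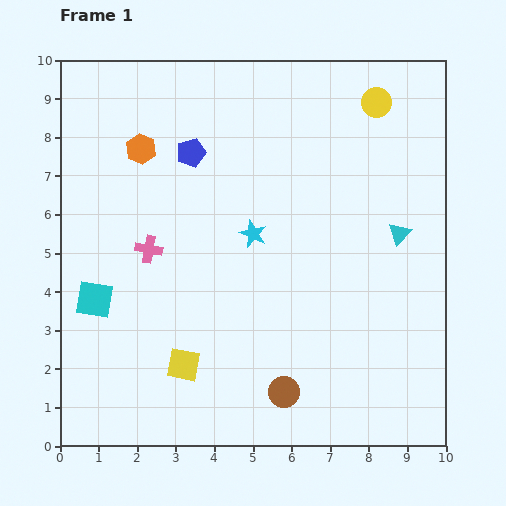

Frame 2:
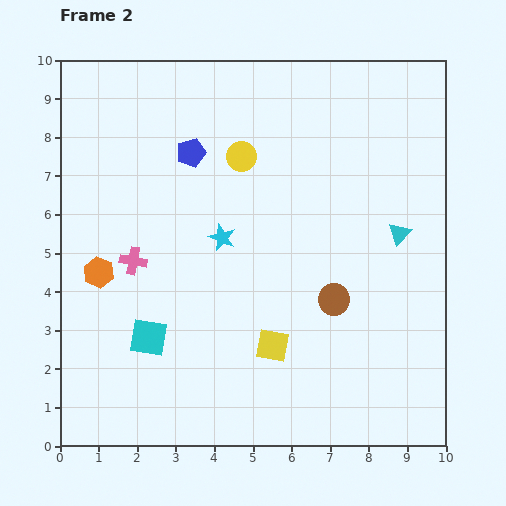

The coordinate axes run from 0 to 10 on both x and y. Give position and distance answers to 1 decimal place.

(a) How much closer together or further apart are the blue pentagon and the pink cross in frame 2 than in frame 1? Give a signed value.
+0.5

Distance in frame 1: 2.7. Distance in frame 2: 3.2.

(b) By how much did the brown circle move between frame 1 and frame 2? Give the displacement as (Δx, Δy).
(1.3, 2.4)

The brown circle was at (5.8, 1.4) in frame 1 and (7.1, 3.8) in frame 2.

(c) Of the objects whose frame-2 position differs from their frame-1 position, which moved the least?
the pink cross

(moved 0.5)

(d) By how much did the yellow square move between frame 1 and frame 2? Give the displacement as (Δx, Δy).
(2.3, 0.5)

The yellow square was at (3.2, 2.1) in frame 1 and (5.5, 2.6) in frame 2.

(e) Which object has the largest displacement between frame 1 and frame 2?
the yellow circle

(moved 3.8; next 3.4)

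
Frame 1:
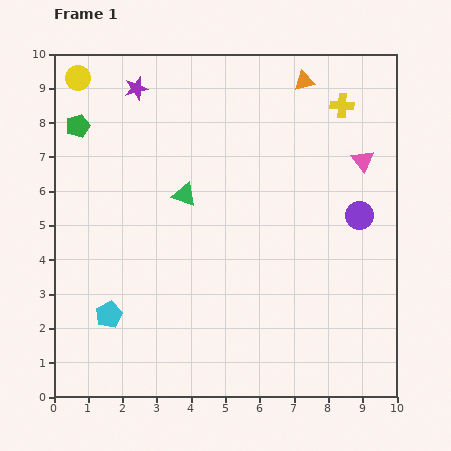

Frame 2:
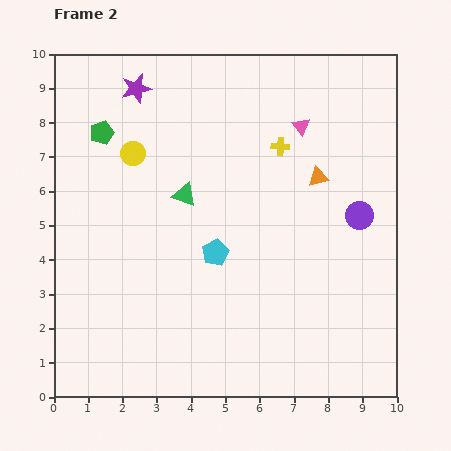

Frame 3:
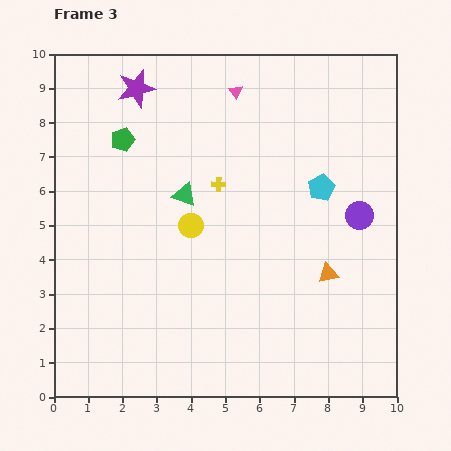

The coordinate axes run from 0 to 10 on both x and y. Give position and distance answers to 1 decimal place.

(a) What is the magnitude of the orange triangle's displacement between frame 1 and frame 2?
2.8

The orange triangle moved from (7.3, 9.2) to (7.7, 6.4), a distance of √(0.4² + 2.8²) ≈ 2.8.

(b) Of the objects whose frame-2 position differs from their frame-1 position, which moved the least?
the green pentagon

(moved 0.7)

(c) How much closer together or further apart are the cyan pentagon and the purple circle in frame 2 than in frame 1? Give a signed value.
-3.6

Distance in frame 1: 7.9. Distance in frame 2: 4.3.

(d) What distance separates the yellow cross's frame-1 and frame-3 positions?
4.3

The yellow cross moved from (8.4, 8.5) to (4.8, 6.2), a distance of √(3.6² + 2.3²) ≈ 4.3.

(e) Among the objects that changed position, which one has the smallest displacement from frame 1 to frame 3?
the green pentagon

(moved 1.4)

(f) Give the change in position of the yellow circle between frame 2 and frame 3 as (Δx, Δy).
(1.7, -2.1)

The yellow circle was at (2.3, 7.1) in frame 2 and (4.0, 5.0) in frame 3.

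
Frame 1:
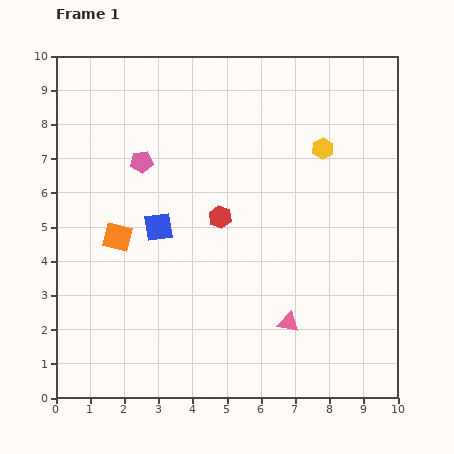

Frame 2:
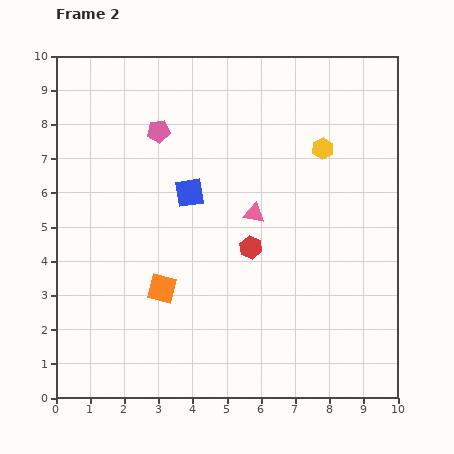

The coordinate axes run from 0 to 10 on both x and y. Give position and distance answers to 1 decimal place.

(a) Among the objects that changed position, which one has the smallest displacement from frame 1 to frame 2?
the pink pentagon

(moved 1.0)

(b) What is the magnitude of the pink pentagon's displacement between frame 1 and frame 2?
1.0

The pink pentagon moved from (2.5, 6.9) to (3.0, 7.8), a distance of √(0.5² + 0.9²) ≈ 1.0.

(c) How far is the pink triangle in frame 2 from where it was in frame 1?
3.4

The pink triangle moved from (6.8, 2.2) to (5.8, 5.4), a distance of √(1.0² + 3.2²) ≈ 3.4.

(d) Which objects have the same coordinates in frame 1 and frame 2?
the yellow hexagon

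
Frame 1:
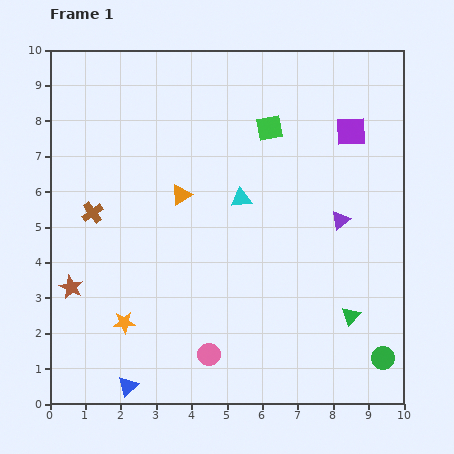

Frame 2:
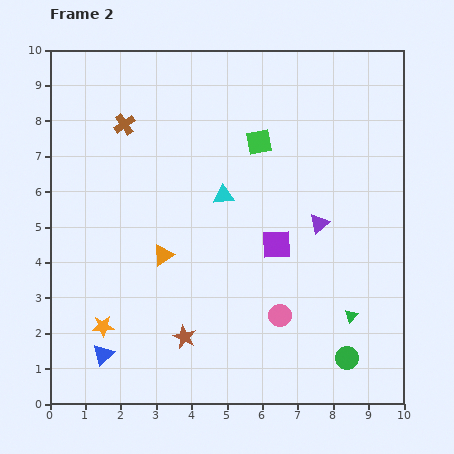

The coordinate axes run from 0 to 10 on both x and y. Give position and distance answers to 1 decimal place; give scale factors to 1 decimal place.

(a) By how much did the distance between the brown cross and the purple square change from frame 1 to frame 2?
-2.2

Distance in frame 1: 7.7. Distance in frame 2: 5.5.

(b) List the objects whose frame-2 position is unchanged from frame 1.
the green triangle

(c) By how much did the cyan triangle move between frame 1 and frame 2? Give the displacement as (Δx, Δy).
(-0.5, 0.1)

The cyan triangle was at (5.4, 5.8) in frame 1 and (4.9, 5.9) in frame 2.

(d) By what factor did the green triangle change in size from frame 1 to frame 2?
0.7×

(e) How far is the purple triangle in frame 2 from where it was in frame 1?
0.6

The purple triangle moved from (8.2, 5.2) to (7.6, 5.1), a distance of √(0.6² + 0.1²) ≈ 0.6.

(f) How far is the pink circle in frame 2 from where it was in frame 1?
2.3

The pink circle moved from (4.5, 1.4) to (6.5, 2.5), a distance of √(2.0² + 1.1²) ≈ 2.3.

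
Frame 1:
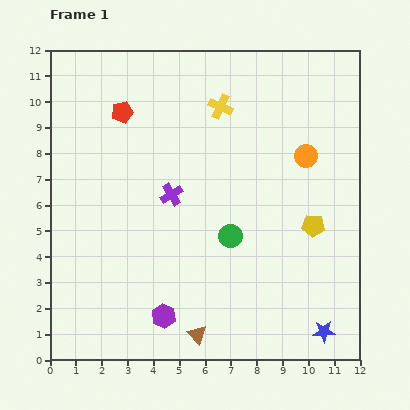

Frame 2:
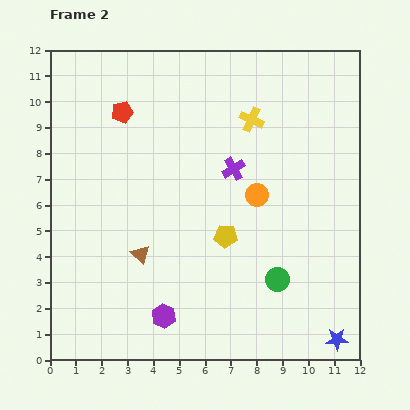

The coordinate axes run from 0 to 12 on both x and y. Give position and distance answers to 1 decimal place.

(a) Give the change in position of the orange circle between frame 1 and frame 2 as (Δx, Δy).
(-1.9, -1.5)

The orange circle was at (9.9, 7.9) in frame 1 and (8.0, 6.4) in frame 2.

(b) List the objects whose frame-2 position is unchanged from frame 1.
the red pentagon, the purple hexagon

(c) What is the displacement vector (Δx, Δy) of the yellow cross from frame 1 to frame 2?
(1.2, -0.5)

The yellow cross was at (6.6, 9.8) in frame 1 and (7.8, 9.3) in frame 2.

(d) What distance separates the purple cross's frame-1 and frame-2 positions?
2.6

The purple cross moved from (4.7, 6.4) to (7.1, 7.4), a distance of √(2.4² + 1.0²) ≈ 2.6.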